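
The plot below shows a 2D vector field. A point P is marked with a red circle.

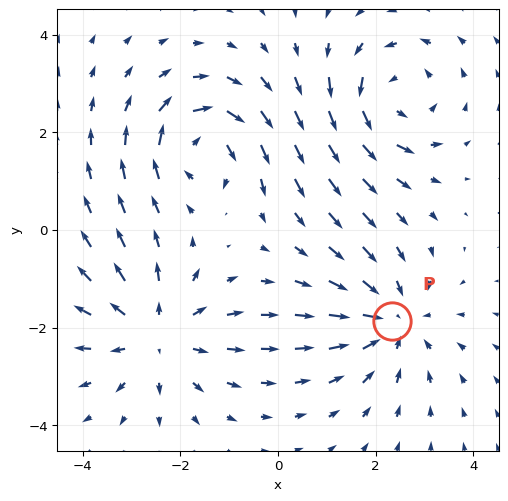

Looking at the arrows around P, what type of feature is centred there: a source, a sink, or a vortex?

sink

At P (2.3, -1.9) the arrows converge inward. Divergence about -3, curl ≈0 — negative divergence with near-zero curl is a sink.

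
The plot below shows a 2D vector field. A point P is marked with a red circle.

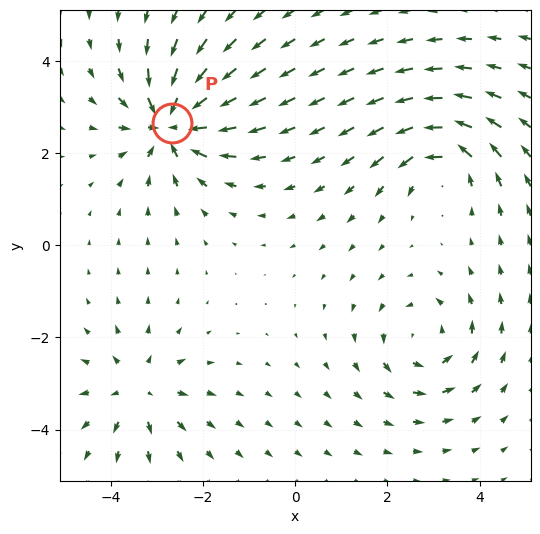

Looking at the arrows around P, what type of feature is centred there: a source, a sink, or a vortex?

sink

At P (-2.7, 2.6) the arrows converge inward. Divergence about -6, curl ≈0 — negative divergence with near-zero curl is a sink.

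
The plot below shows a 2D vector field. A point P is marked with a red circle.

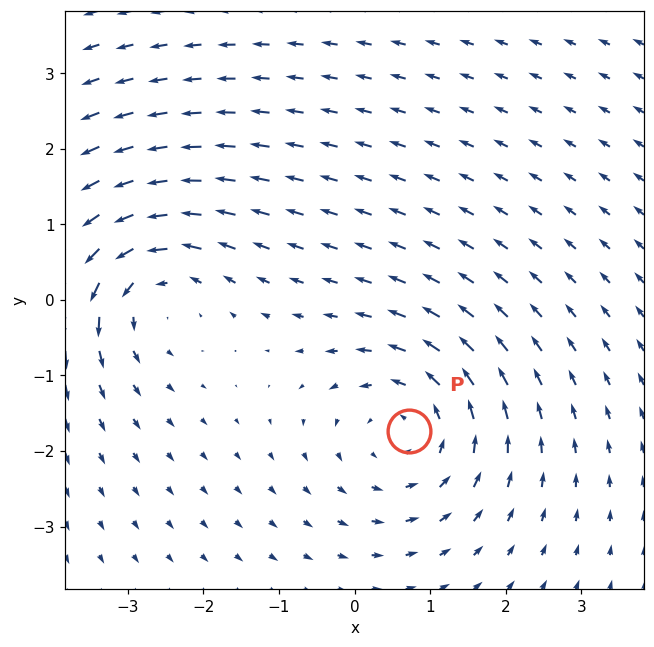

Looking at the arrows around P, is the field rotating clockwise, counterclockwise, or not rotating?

Near P at (0.7, -1.7) the arrows circulate counterclockwise. The curl (z-component) there is about +4; positive curl means counterclockwise rotation.

counterclockwise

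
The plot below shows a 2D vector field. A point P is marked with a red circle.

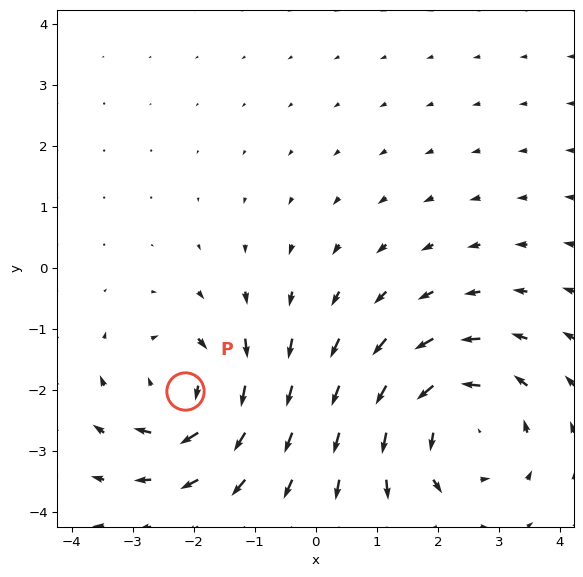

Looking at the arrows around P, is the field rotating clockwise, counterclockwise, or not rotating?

Near P at (-2.1, -2.0) the arrows circulate clockwise. The curl (z-component) there is about -3; negative curl means clockwise rotation.

clockwise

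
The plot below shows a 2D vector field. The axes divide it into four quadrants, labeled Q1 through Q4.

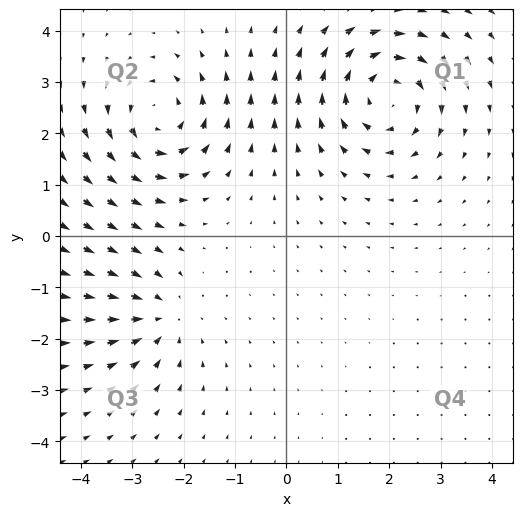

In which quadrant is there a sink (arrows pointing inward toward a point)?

Q3

The sink sits at approximately (-2.5, -1.6), which lies in quadrant Q3. The divergence there is about -4, negative as expected for a sink.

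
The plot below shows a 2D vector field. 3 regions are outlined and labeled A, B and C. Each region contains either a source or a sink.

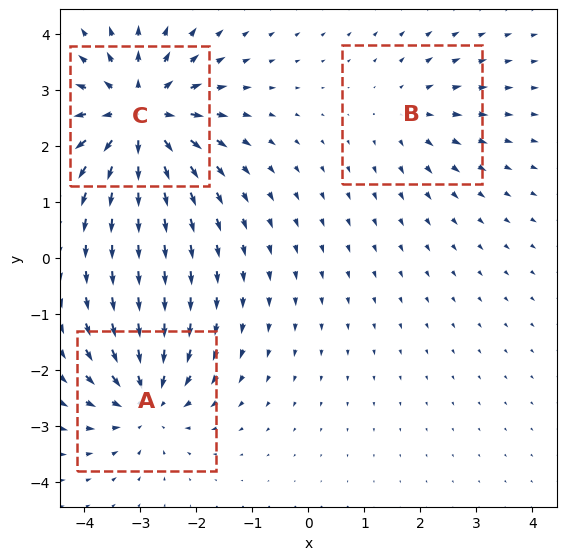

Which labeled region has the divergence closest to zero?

B

Divergence at each region's feature centre — A: about -4, B: about +2, C: about +5. Region B is closest to zero.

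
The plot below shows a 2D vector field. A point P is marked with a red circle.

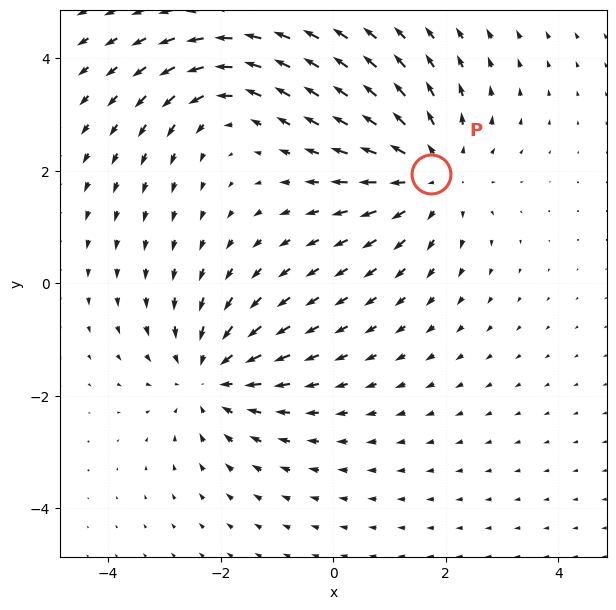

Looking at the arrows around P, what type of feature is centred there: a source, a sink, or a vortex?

At P (1.7, 1.9) the arrows spread outward. Divergence about +3, curl ≈0 — positive divergence with near-zero curl is a source.

source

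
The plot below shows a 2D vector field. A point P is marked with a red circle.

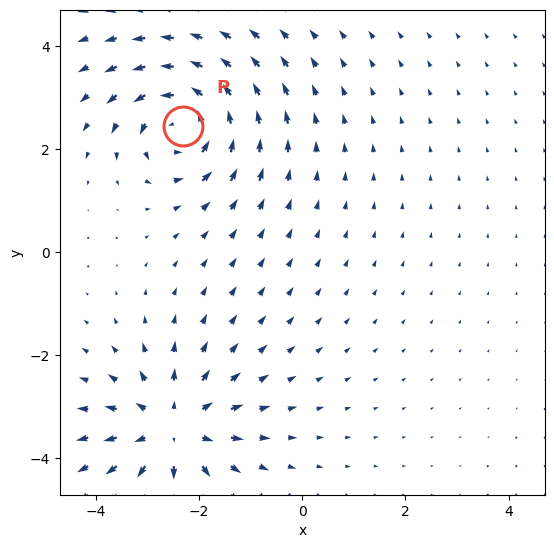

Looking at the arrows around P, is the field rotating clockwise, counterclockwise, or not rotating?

counterclockwise

Near P at (-2.3, 2.4) the arrows circulate counterclockwise. The curl (z-component) there is about +4; positive curl means counterclockwise rotation.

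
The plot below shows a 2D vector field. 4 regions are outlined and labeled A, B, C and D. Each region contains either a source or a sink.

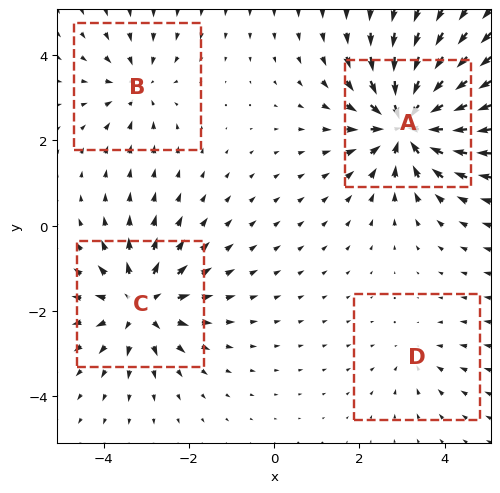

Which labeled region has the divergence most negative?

Divergence at each region's feature centre — A: about -7, B: about -3, C: about +5, D: about -2. Region A is most negative.

A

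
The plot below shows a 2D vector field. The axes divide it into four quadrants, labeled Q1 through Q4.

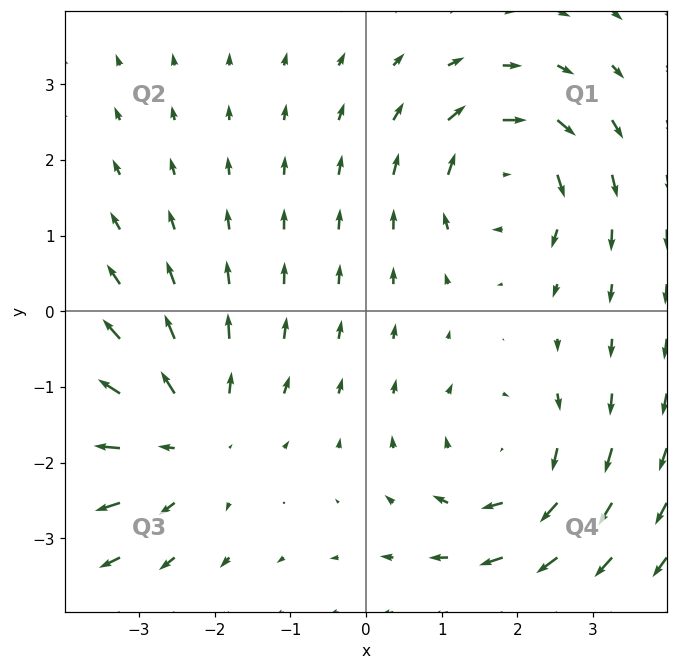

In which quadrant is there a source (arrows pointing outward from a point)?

Q3

The source sits at approximately (-2.4, -1.7), which lies in quadrant Q3. The divergence there is about +4, positive as expected for a source.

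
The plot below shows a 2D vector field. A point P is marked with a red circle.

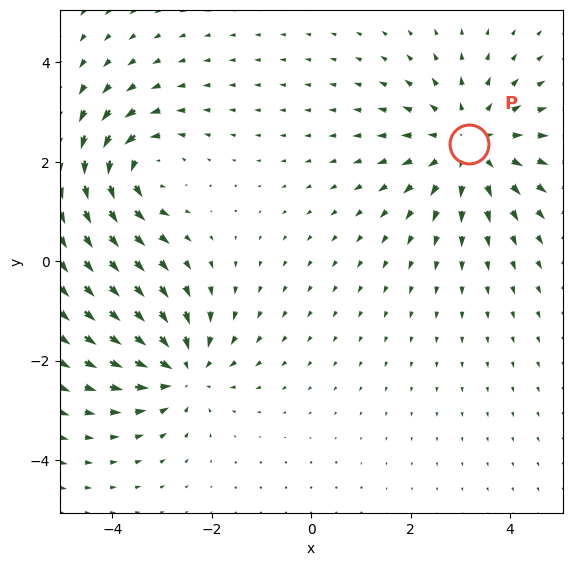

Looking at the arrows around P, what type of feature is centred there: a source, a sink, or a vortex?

At P (3.2, 2.4) the arrows spread outward. Divergence about +3, curl ≈0 — positive divergence with near-zero curl is a source.

source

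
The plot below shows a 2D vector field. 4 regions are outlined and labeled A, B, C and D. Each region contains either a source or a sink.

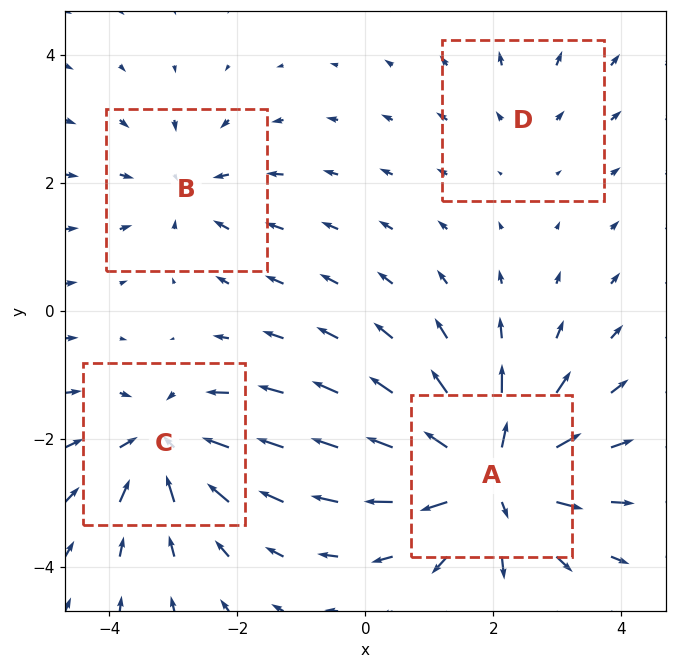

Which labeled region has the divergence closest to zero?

D

Divergence at each region's feature centre — A: about +7, B: about -3, C: about -5, D: about +2. Region D is closest to zero.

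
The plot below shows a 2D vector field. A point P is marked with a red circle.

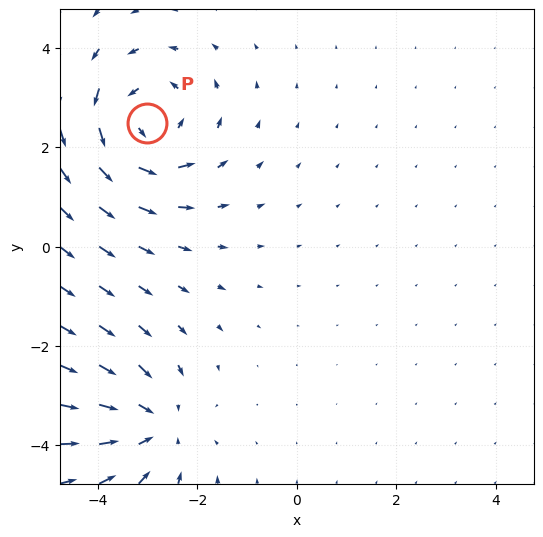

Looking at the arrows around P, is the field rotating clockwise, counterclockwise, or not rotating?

counterclockwise

Near P at (-3.0, 2.5) the arrows circulate counterclockwise. The curl (z-component) there is about +4; positive curl means counterclockwise rotation.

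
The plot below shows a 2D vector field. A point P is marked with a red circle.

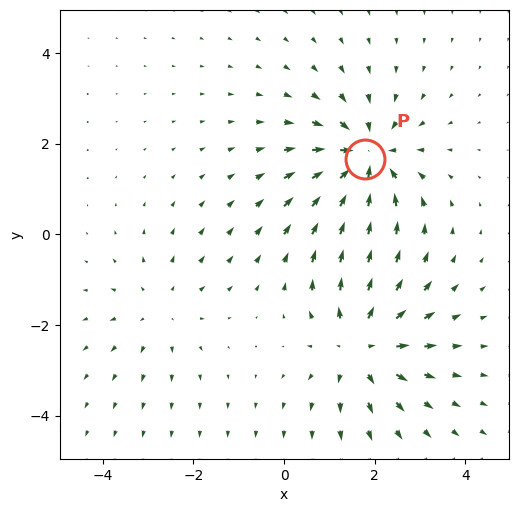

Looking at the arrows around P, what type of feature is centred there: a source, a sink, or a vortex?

sink

At P (1.8, 1.7) the arrows converge inward. Divergence about -5, curl ≈0 — negative divergence with near-zero curl is a sink.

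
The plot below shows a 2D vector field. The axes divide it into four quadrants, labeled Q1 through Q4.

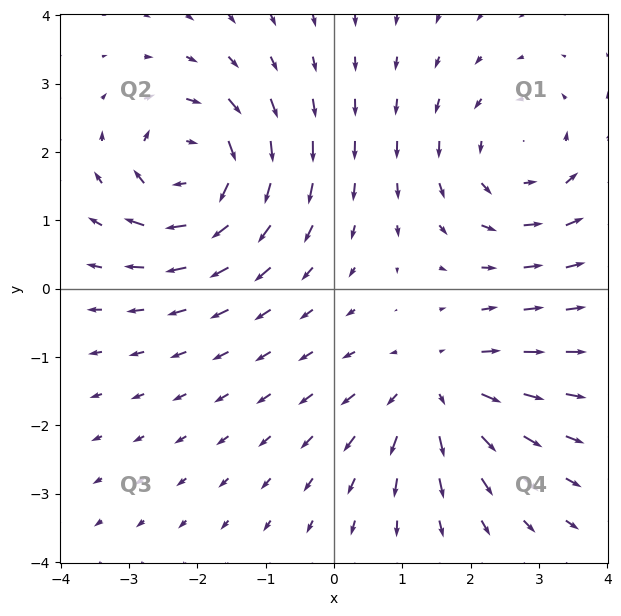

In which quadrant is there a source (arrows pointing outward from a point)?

The source sits at approximately (1.5, -1.5), which lies in quadrant Q4. The divergence there is about +4, positive as expected for a source.

Q4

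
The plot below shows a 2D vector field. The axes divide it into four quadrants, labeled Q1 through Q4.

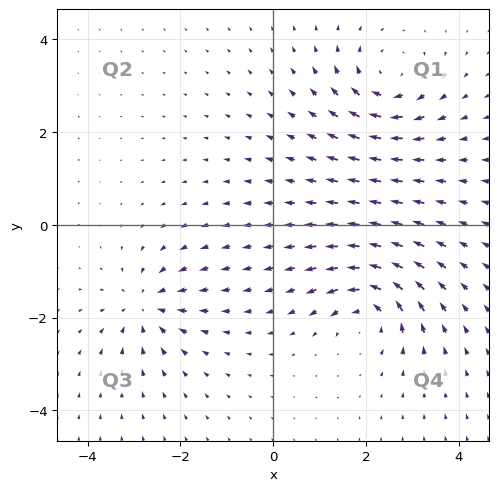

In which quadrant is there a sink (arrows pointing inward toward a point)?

The sink sits at approximately (-2.7, -1.7), which lies in quadrant Q3. The divergence there is about -5, negative as expected for a sink.

Q3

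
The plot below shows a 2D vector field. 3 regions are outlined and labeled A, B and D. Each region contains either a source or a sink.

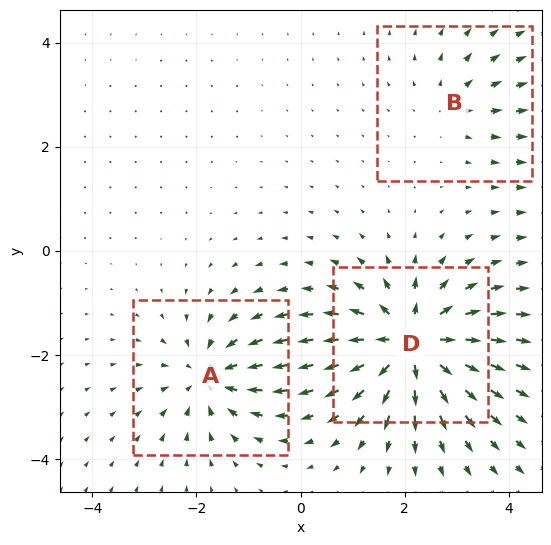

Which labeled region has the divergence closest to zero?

B

Divergence at each region's feature centre — A: about -4, B: about +2, D: about +6. Region B is closest to zero.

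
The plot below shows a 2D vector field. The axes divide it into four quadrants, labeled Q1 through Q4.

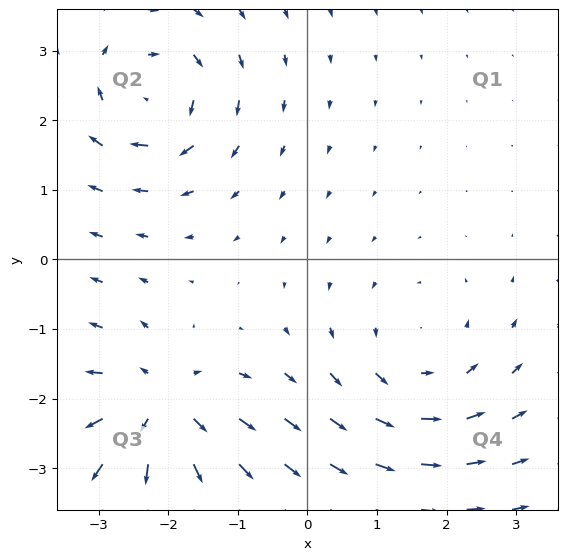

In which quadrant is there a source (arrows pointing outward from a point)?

The source sits at approximately (-2.1, -2.1), which lies in quadrant Q3. The divergence there is about +4, positive as expected for a source.

Q3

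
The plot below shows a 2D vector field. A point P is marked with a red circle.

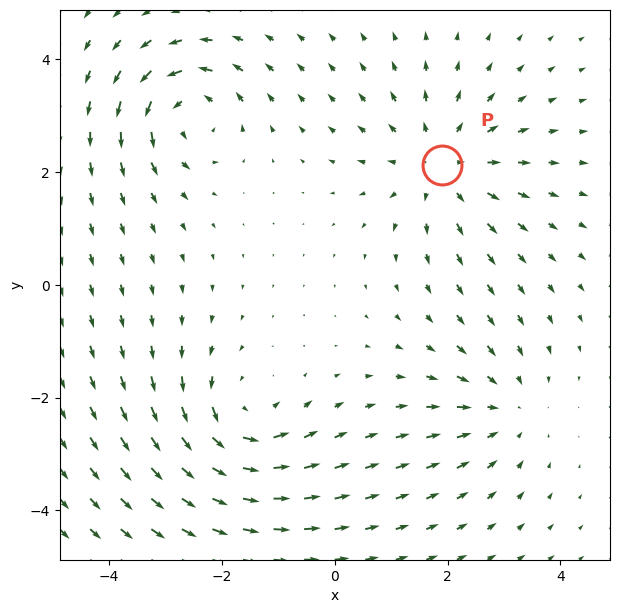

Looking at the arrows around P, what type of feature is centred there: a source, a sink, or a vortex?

At P (1.9, 2.1) the arrows spread outward. Divergence about +4, curl ≈0 — positive divergence with near-zero curl is a source.

source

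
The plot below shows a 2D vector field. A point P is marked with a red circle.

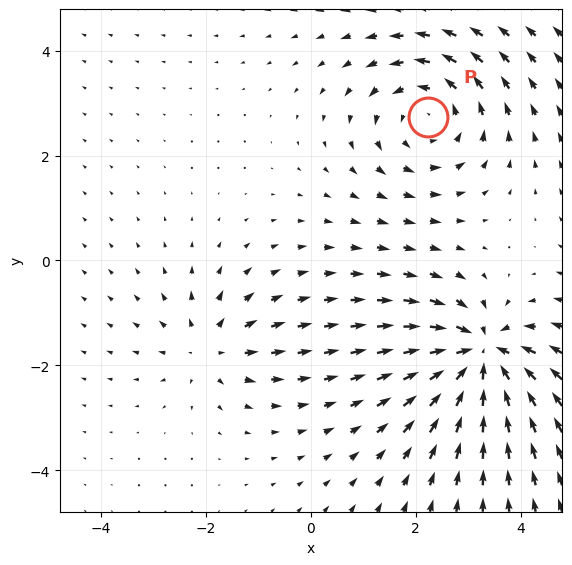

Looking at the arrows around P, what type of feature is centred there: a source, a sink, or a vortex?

vortex

At P (2.2, 2.7) the arrows circulate counterclockwise. Divergence ≈0, curl about +4 — near-zero divergence with nonzero curl is a vortex.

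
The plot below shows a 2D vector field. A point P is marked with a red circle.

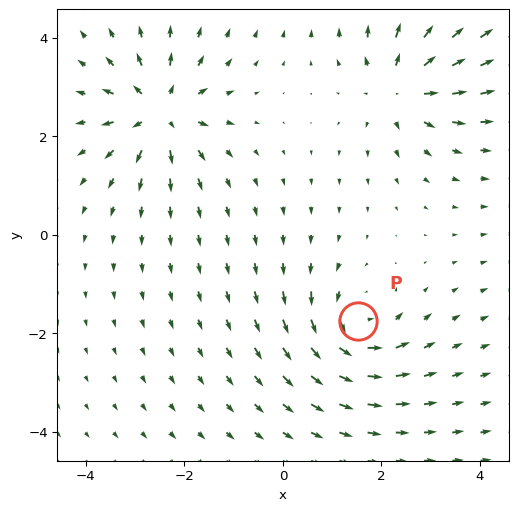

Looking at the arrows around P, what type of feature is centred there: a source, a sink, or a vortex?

At P (1.5, -1.7) the arrows circulate counterclockwise. Divergence ≈0, curl about +4 — near-zero divergence with nonzero curl is a vortex.

vortex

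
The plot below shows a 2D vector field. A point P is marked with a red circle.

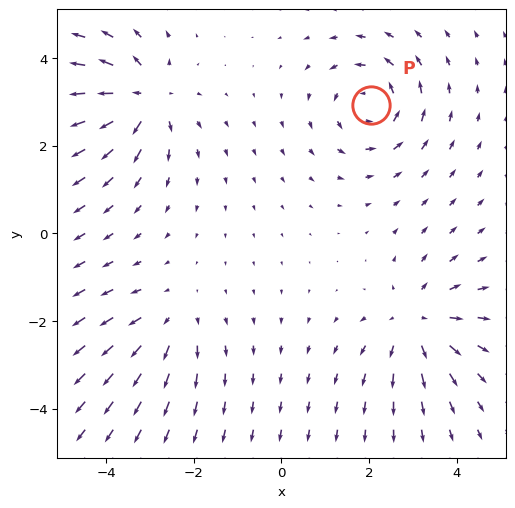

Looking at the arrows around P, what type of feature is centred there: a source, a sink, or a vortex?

At P (2.0, 2.9) the arrows circulate counterclockwise. Divergence ≈0, curl about +5 — near-zero divergence with nonzero curl is a vortex.

vortex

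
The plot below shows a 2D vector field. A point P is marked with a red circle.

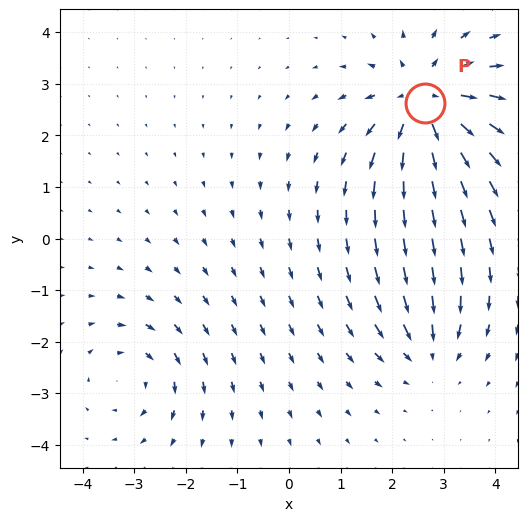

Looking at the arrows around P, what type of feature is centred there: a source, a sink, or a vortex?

source

At P (2.6, 2.6) the arrows spread outward. Divergence about +5, curl ≈0 — positive divergence with near-zero curl is a source.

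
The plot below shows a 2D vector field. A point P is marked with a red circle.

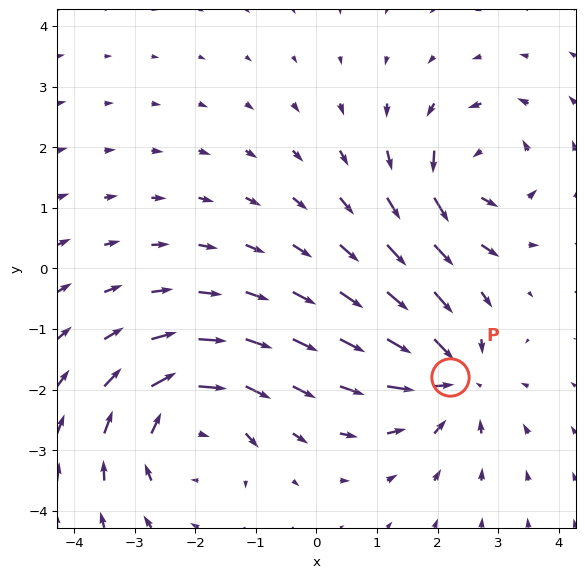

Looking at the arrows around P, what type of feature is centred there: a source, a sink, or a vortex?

sink

At P (2.2, -1.8) the arrows converge inward. Divergence about -5, curl ≈0 — negative divergence with near-zero curl is a sink.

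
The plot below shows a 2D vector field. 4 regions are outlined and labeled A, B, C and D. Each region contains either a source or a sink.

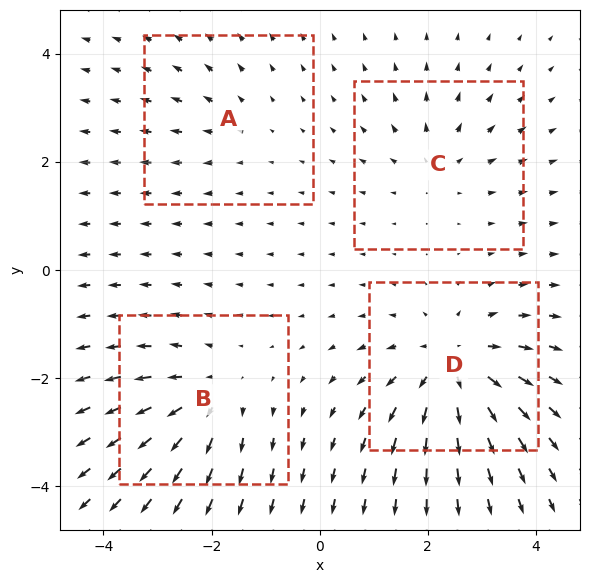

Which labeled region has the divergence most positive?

D

Divergence at each region's feature centre — A: about +2, B: about +4, C: about +3, D: about +6. Region D is most positive.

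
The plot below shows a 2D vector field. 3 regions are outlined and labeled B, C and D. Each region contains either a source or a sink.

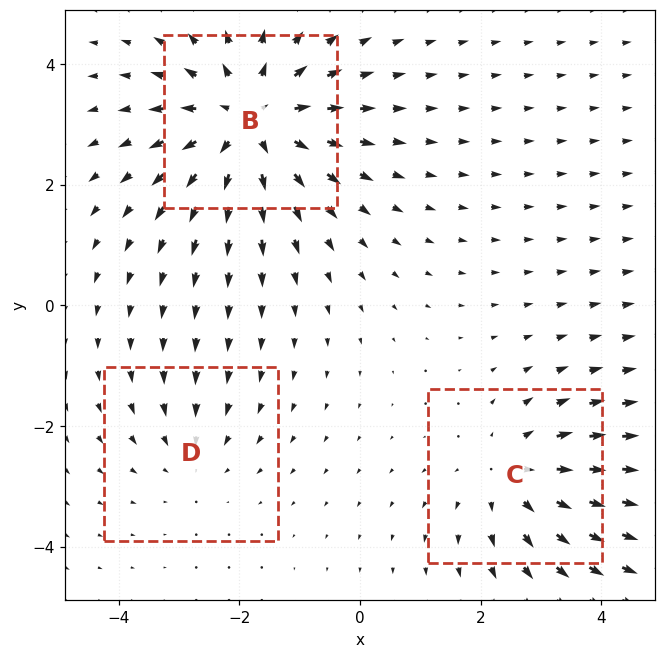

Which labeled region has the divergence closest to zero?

D

Divergence at each region's feature centre — B: about +5, C: about +3, D: about -2. Region D is closest to zero.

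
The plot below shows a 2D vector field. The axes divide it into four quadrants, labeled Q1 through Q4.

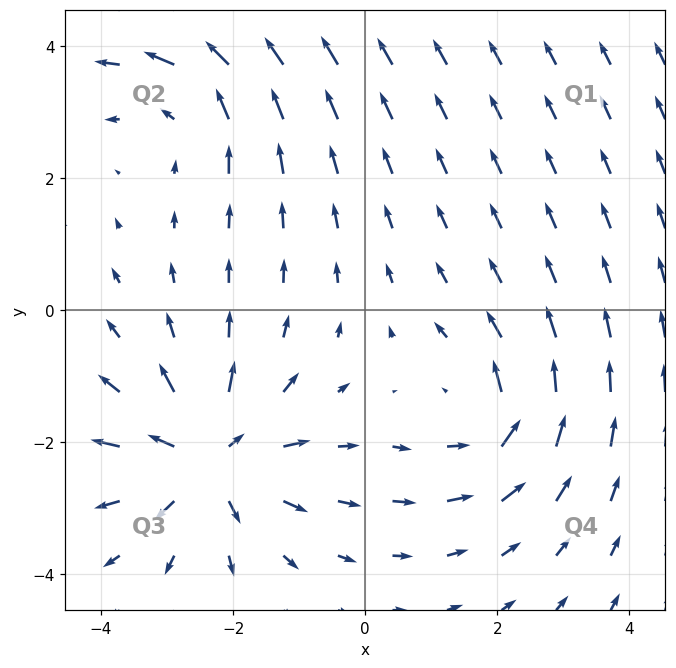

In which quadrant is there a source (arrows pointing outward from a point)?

The source sits at approximately (-2.4, -2.2), which lies in quadrant Q3. The divergence there is about +6, positive as expected for a source.

Q3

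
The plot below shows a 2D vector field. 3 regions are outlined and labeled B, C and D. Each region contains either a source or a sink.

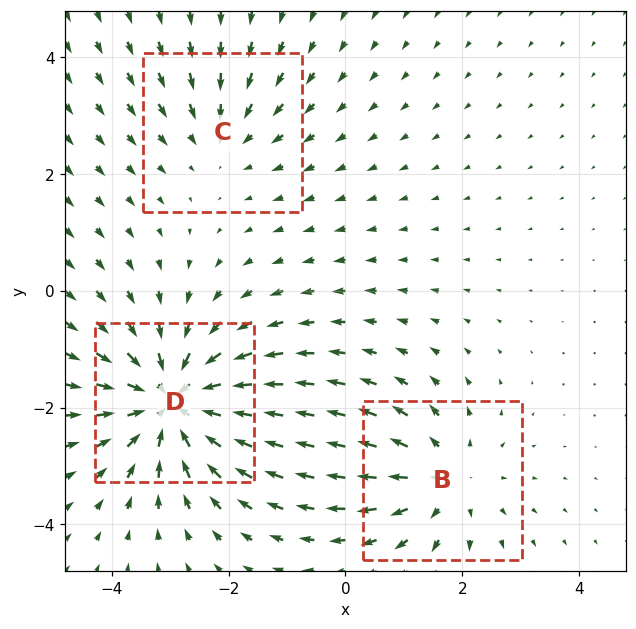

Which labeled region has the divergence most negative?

D

Divergence at each region's feature centre — B: about +3, C: about -2, D: about -4. Region D is most negative.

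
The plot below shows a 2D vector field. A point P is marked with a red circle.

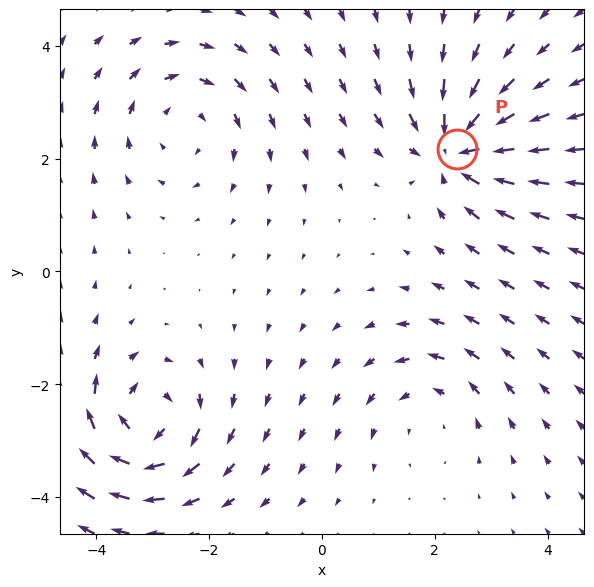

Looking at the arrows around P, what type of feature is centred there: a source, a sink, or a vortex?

At P (2.4, 2.2) the arrows converge inward. Divergence about -6, curl ≈0 — negative divergence with near-zero curl is a sink.

sink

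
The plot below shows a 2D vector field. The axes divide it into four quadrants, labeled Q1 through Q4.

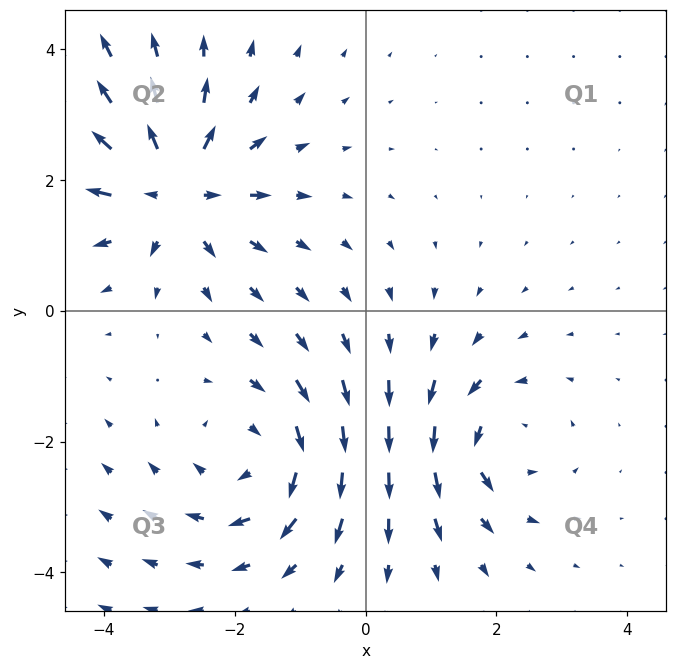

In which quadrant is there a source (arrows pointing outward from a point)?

The source sits at approximately (-2.9, 1.9), which lies in quadrant Q2. The divergence there is about +6, positive as expected for a source.

Q2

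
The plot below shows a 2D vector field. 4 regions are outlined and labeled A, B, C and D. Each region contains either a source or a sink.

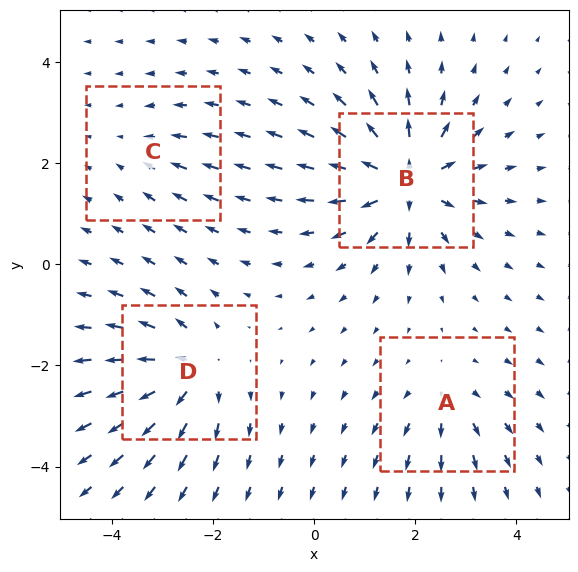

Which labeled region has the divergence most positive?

B

Divergence at each region's feature centre — A: about +4, B: about +9, C: about -2, D: about +6. Region B is most positive.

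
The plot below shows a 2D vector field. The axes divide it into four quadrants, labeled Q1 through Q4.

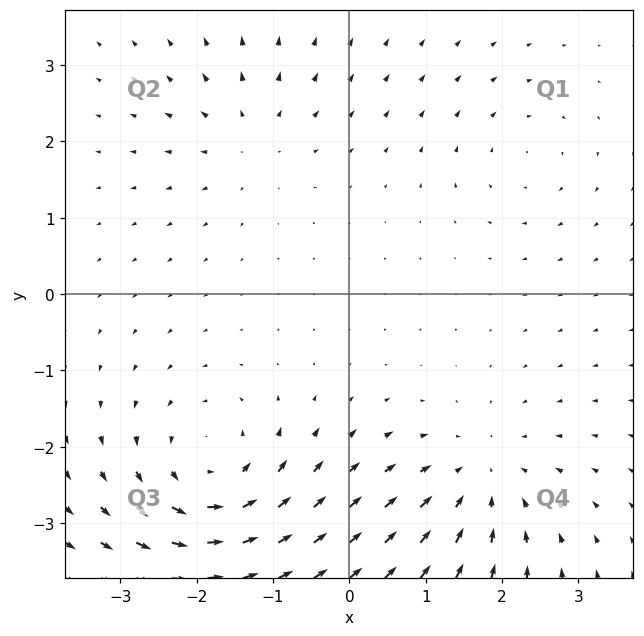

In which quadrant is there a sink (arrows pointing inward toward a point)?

Q4

The sink sits at approximately (1.7, -2.4), which lies in quadrant Q4. The divergence there is about -4, negative as expected for a sink.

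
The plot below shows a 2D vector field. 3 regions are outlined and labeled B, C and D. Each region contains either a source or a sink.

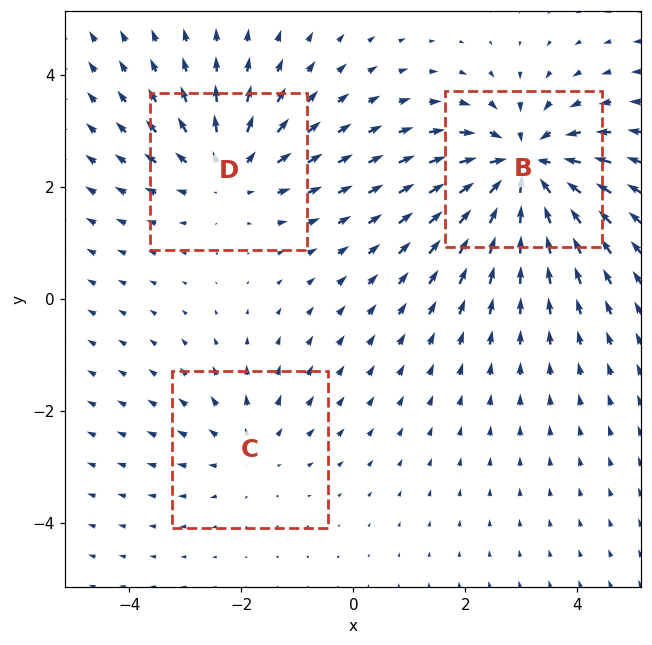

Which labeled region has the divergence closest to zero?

Divergence at each region's feature centre — B: about -5, C: about +2, D: about +3. Region C is closest to zero.

C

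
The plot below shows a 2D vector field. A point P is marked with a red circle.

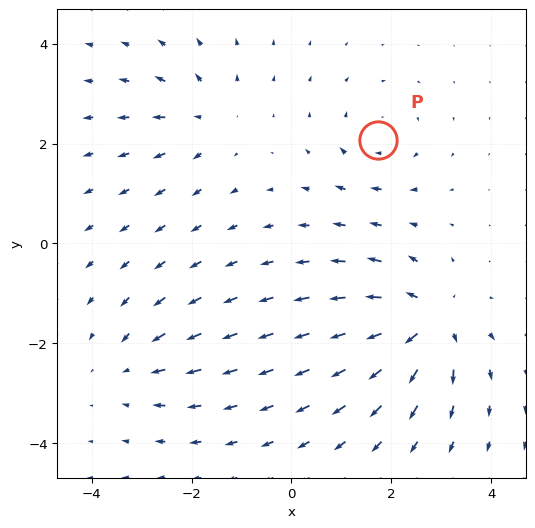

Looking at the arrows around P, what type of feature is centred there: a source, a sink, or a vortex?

At P (1.7, 2.1) the arrows circulate clockwise. Divergence ≈0, curl about -3 — near-zero divergence with nonzero curl is a vortex.

vortex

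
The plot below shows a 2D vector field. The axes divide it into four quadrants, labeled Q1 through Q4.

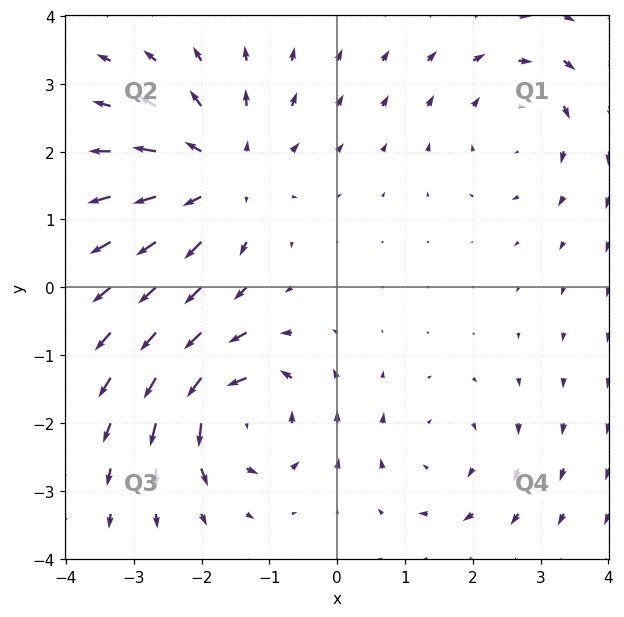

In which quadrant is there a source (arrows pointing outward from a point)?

Q2

The source sits at approximately (-1.7, 1.6), which lies in quadrant Q2. The divergence there is about +4, positive as expected for a source.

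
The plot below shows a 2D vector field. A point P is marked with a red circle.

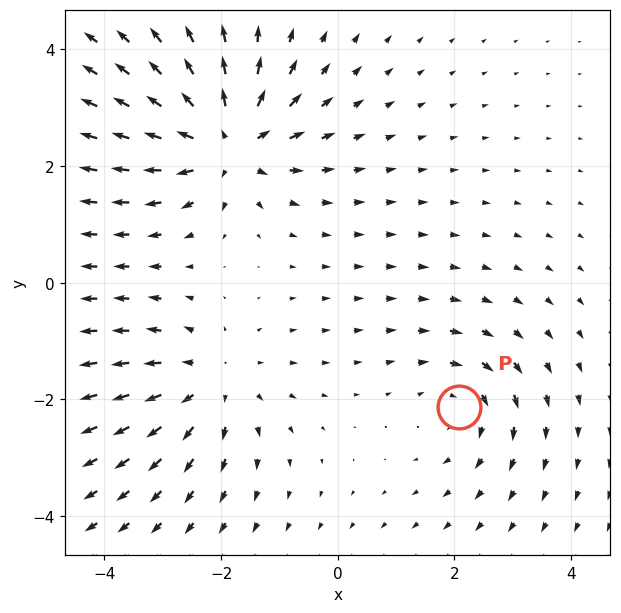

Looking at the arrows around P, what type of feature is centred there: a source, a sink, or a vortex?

vortex

At P (2.1, -2.1) the arrows circulate clockwise. Divergence ≈0, curl about -3 — near-zero divergence with nonzero curl is a vortex.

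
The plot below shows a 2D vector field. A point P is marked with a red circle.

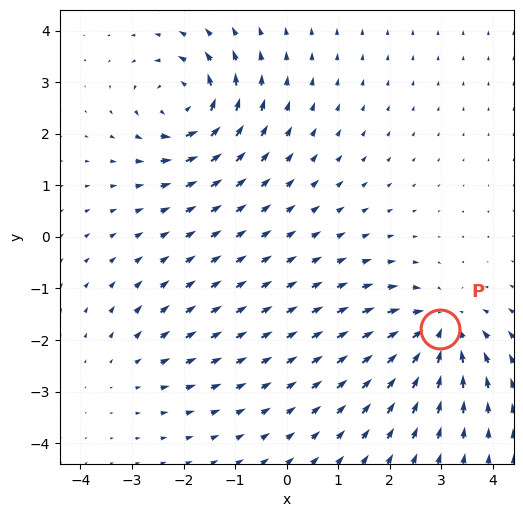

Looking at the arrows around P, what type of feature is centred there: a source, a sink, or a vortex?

At P (3.0, -1.8) the arrows converge inward. Divergence about -6, curl ≈0 — negative divergence with near-zero curl is a sink.

sink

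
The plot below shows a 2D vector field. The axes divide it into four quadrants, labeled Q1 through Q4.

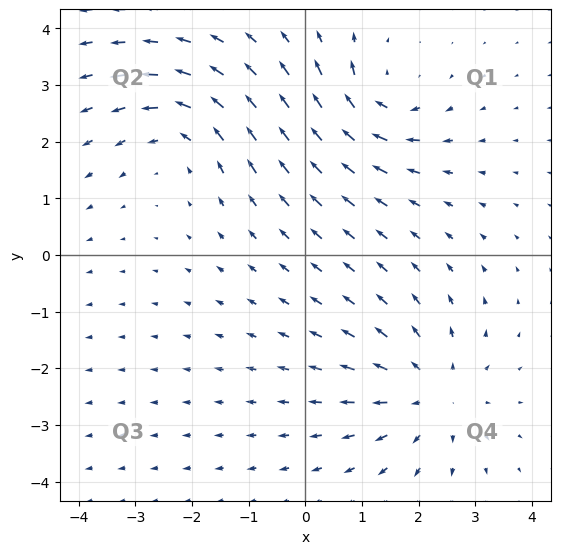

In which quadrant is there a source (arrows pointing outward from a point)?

Q4

The source sits at approximately (2.2, -2.4), which lies in quadrant Q4. The divergence there is about +4, positive as expected for a source.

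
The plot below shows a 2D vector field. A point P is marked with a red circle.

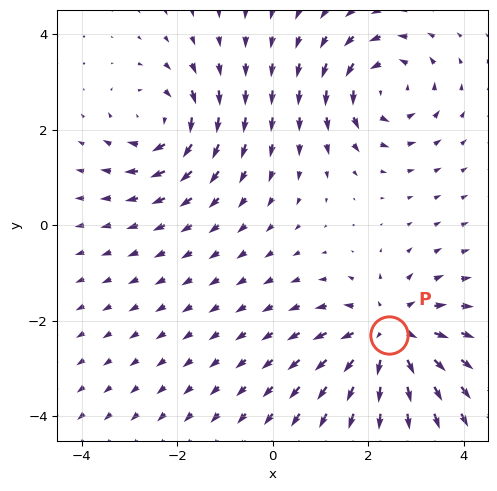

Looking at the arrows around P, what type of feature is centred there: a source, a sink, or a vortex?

At P (2.4, -2.3) the arrows spread outward. Divergence about +5, curl ≈0 — positive divergence with near-zero curl is a source.

source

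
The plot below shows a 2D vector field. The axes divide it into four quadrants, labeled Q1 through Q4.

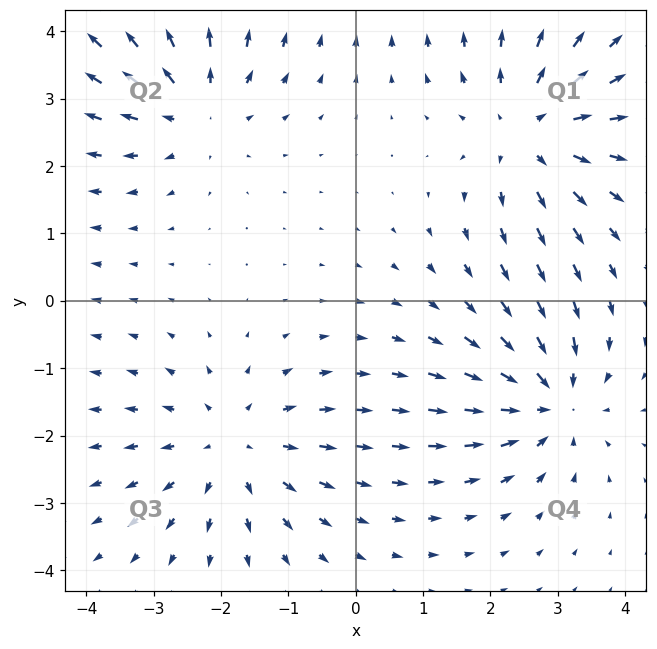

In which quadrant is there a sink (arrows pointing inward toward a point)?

The sink sits at approximately (2.9, -1.5), which lies in quadrant Q4. The divergence there is about -4, negative as expected for a sink.

Q4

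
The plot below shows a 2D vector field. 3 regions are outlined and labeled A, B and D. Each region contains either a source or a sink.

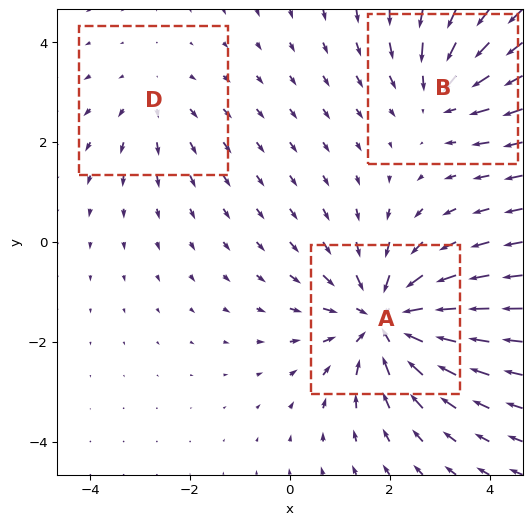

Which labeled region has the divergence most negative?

A

Divergence at each region's feature centre — A: about -5, B: about -3, D: about +2. Region A is most negative.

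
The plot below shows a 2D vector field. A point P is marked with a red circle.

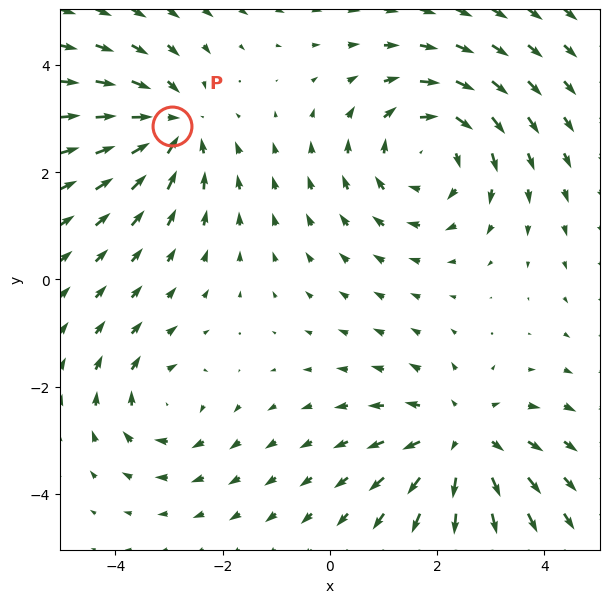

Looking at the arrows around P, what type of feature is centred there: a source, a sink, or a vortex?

sink

At P (-2.9, 2.9) the arrows converge inward. Divergence about -4, curl ≈0 — negative divergence with near-zero curl is a sink.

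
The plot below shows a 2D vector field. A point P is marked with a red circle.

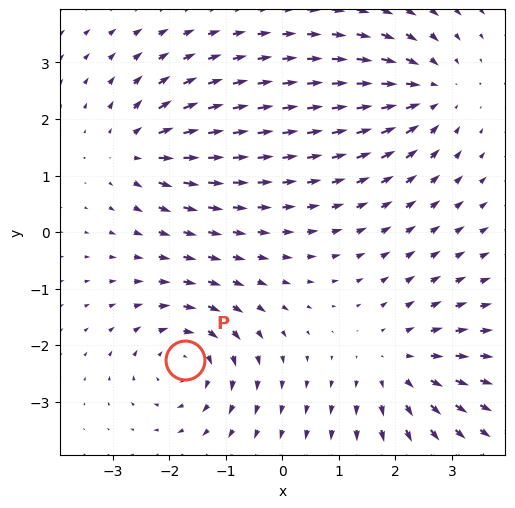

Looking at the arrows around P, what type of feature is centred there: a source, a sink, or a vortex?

At P (-1.7, -2.3) the arrows circulate clockwise. Divergence ≈0, curl about -5 — near-zero divergence with nonzero curl is a vortex.

vortex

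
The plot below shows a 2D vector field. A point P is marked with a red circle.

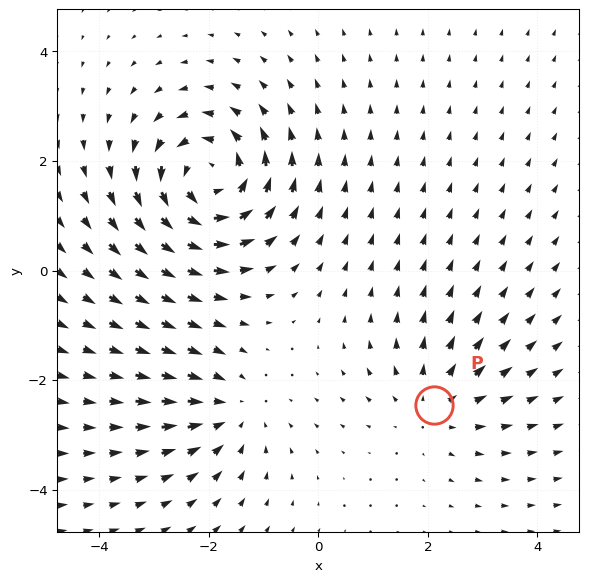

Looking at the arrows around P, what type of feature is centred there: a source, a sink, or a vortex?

source

At P (2.1, -2.5) the arrows spread outward. Divergence about +3, curl ≈0 — positive divergence with near-zero curl is a source.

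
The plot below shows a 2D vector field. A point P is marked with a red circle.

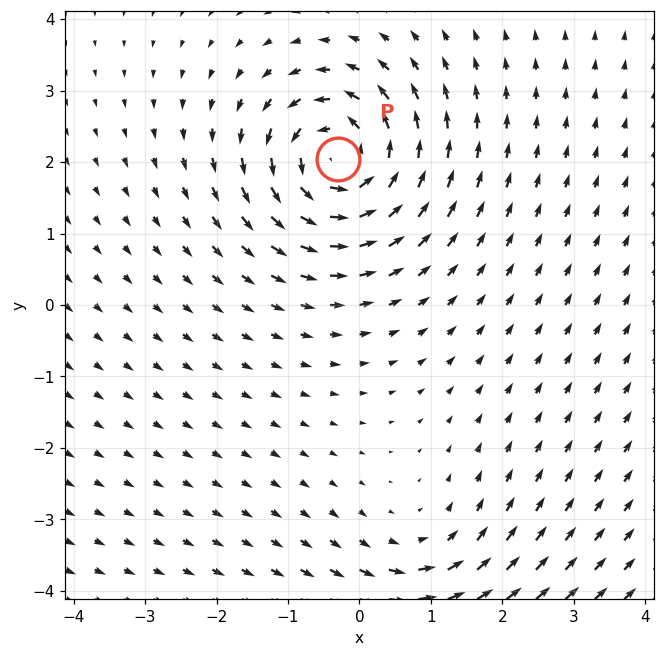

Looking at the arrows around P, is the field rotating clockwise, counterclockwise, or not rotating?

counterclockwise

Near P at (-0.3, 2.0) the arrows circulate counterclockwise. The curl (z-component) there is about +7; positive curl means counterclockwise rotation.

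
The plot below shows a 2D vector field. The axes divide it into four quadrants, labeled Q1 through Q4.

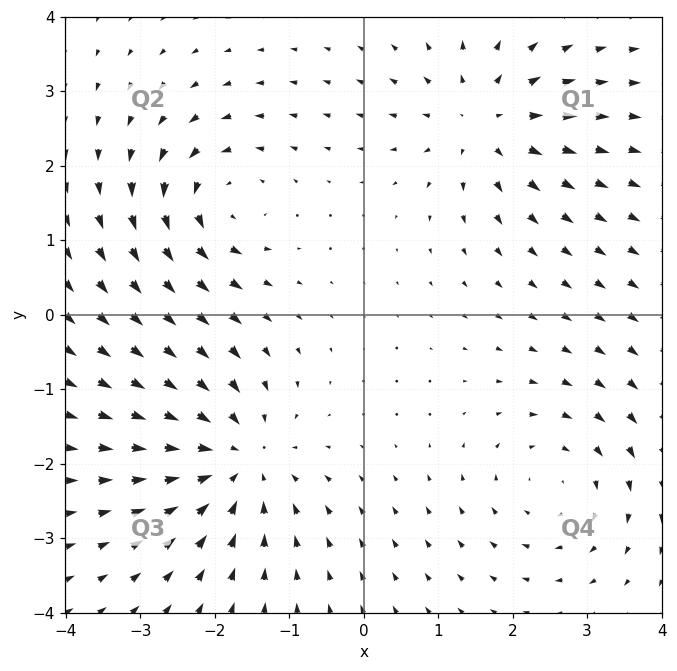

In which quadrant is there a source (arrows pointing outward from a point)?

Q1

The source sits at approximately (1.6, 2.6), which lies in quadrant Q1. The divergence there is about +5, positive as expected for a source.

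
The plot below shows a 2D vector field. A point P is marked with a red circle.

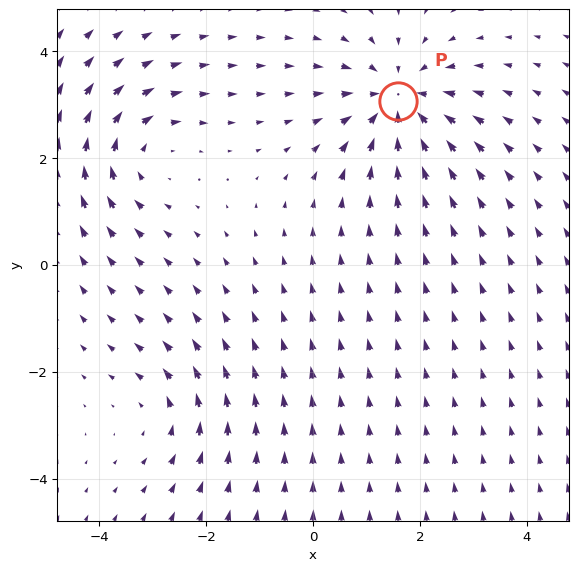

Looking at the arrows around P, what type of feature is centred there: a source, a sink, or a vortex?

At P (1.6, 3.1) the arrows converge inward. Divergence about -5, curl ≈0 — negative divergence with near-zero curl is a sink.

sink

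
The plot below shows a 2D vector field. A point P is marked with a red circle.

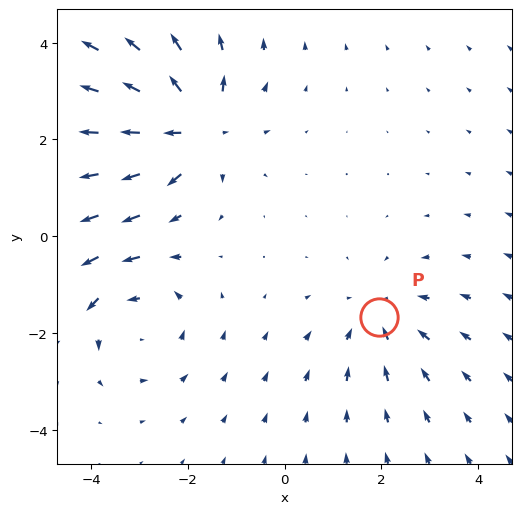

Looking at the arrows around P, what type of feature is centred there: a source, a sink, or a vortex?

At P (2.0, -1.7) the arrows converge inward. Divergence about -3, curl ≈0 — negative divergence with near-zero curl is a sink.

sink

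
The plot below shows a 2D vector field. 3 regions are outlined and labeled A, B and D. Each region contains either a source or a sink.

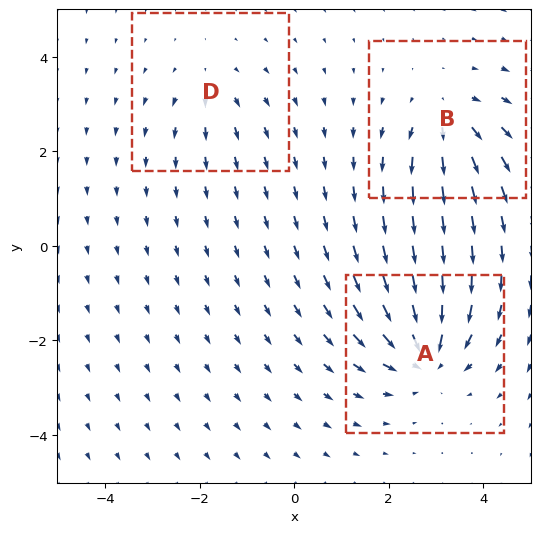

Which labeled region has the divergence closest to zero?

D

Divergence at each region's feature centre — A: about -5, B: about +4, D: about +2. Region D is closest to zero.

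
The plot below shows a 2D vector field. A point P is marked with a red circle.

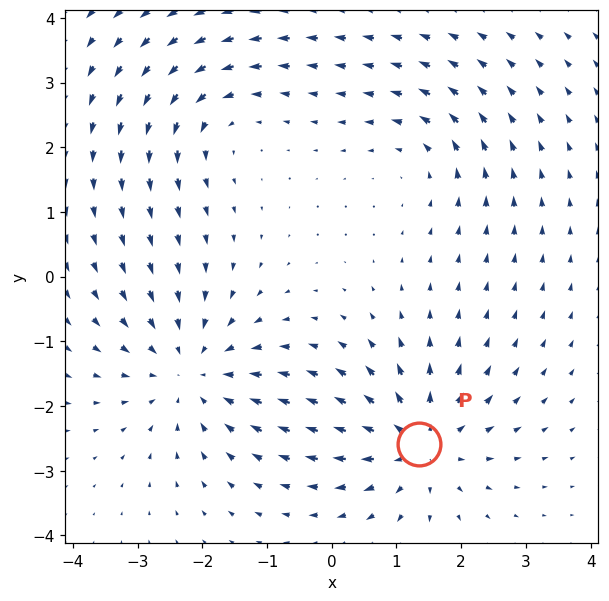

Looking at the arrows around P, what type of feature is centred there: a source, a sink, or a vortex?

source

At P (1.4, -2.6) the arrows spread outward. Divergence about +5, curl ≈0 — positive divergence with near-zero curl is a source.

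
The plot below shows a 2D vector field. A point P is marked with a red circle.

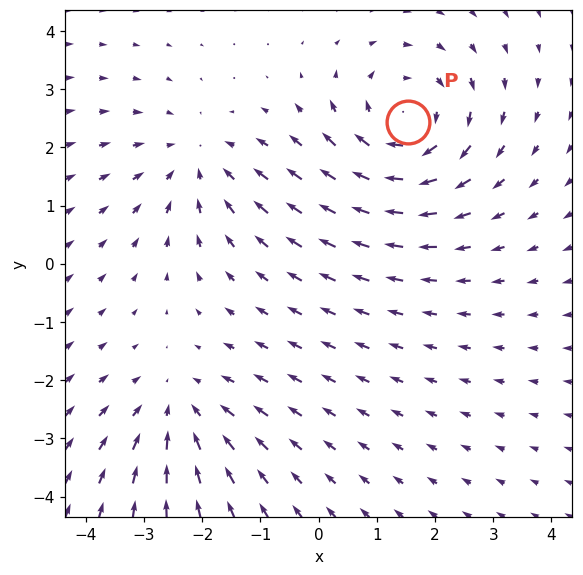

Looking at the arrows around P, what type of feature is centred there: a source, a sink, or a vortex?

At P (1.5, 2.4) the arrows circulate clockwise. Divergence ≈0, curl about -4 — near-zero divergence with nonzero curl is a vortex.

vortex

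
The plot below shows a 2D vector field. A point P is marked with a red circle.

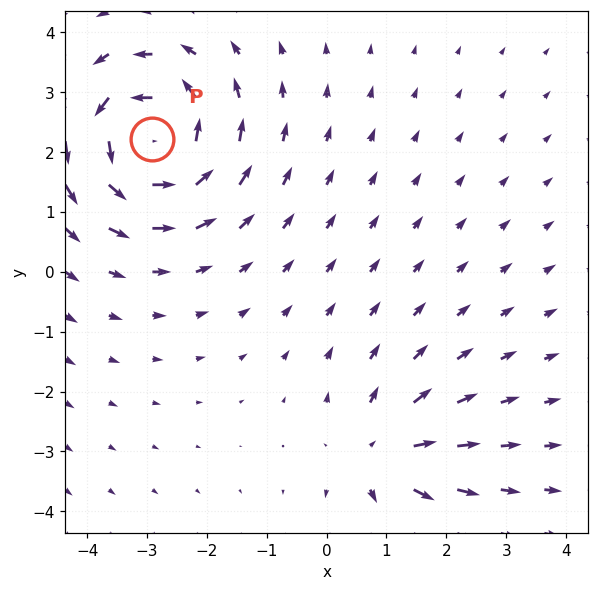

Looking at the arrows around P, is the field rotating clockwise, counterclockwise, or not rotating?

Near P at (-2.9, 2.2) the arrows circulate counterclockwise. The curl (z-component) there is about +6; positive curl means counterclockwise rotation.

counterclockwise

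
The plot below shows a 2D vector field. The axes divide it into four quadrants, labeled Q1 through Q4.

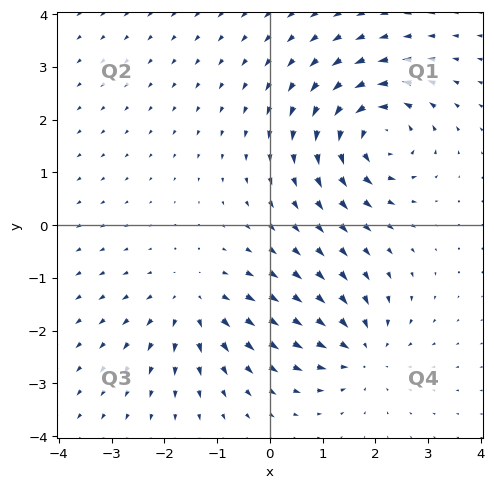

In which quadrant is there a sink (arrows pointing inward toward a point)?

Q4

The sink sits at approximately (1.7, -2.4), which lies in quadrant Q4. The divergence there is about -4, negative as expected for a sink.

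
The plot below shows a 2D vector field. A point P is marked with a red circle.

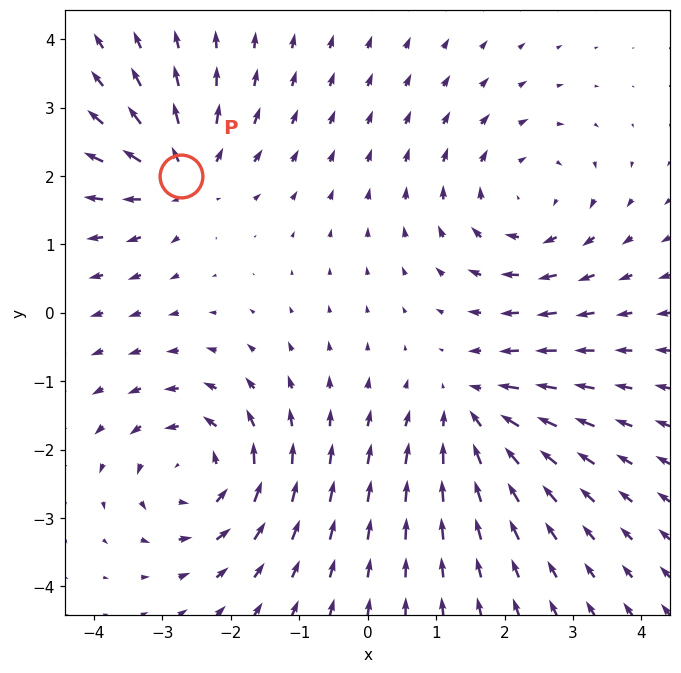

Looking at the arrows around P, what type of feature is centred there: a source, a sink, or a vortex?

At P (-2.7, 2.0) the arrows spread outward. Divergence about +6, curl ≈0 — positive divergence with near-zero curl is a source.

source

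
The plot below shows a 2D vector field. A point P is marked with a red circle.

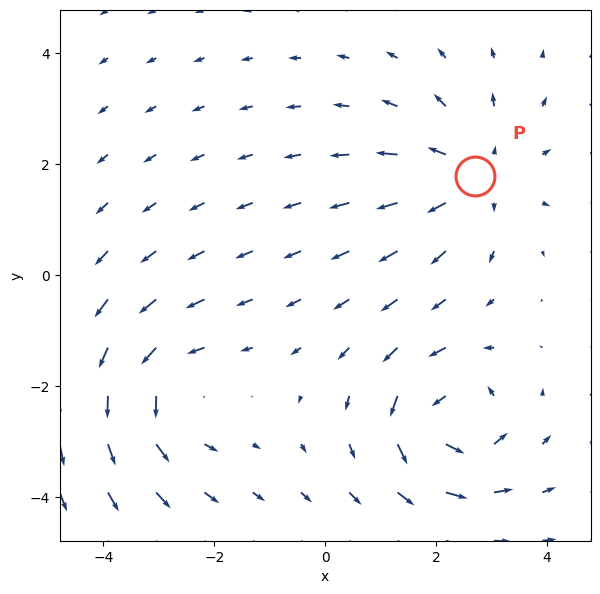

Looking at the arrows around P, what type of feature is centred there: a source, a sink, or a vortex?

source

At P (2.7, 1.8) the arrows spread outward. Divergence about +3, curl ≈0 — positive divergence with near-zero curl is a source.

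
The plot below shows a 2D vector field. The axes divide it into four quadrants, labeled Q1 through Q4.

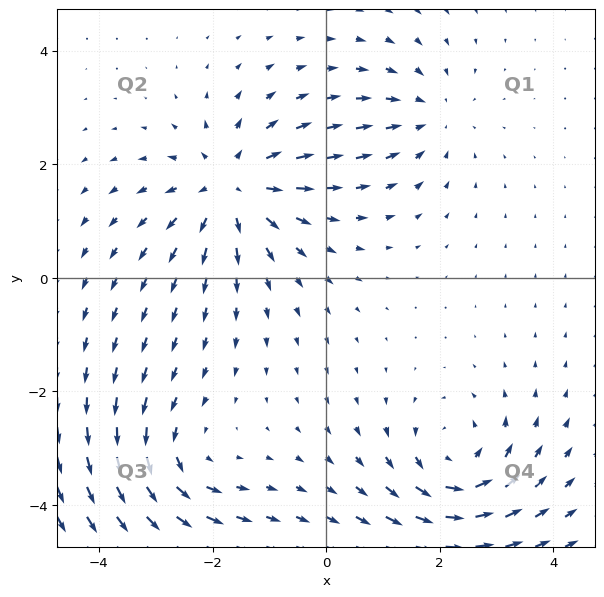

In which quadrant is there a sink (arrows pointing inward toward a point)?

Q1

The sink sits at approximately (1.8, 2.8), which lies in quadrant Q1. The divergence there is about -3, negative as expected for a sink.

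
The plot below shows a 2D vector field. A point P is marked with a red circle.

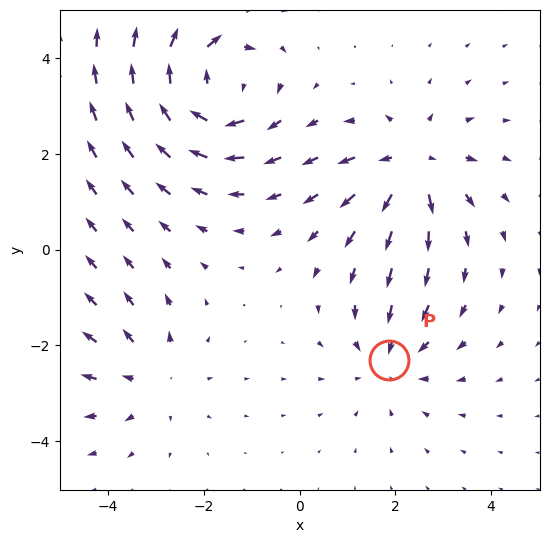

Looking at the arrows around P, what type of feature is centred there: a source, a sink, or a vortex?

sink

At P (1.9, -2.3) the arrows converge inward. Divergence about -2, curl ≈0 — negative divergence with near-zero curl is a sink.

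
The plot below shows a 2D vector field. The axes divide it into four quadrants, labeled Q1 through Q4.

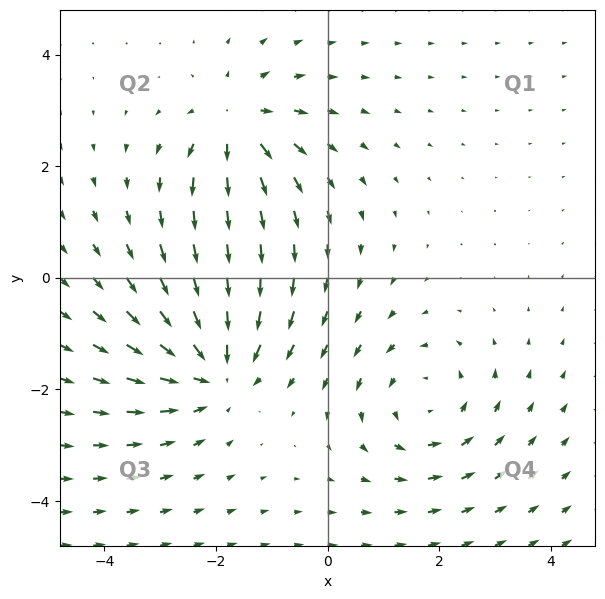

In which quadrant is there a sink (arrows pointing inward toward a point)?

The sink sits at approximately (-2.0, -1.6), which lies in quadrant Q3. The divergence there is about -5, negative as expected for a sink.

Q3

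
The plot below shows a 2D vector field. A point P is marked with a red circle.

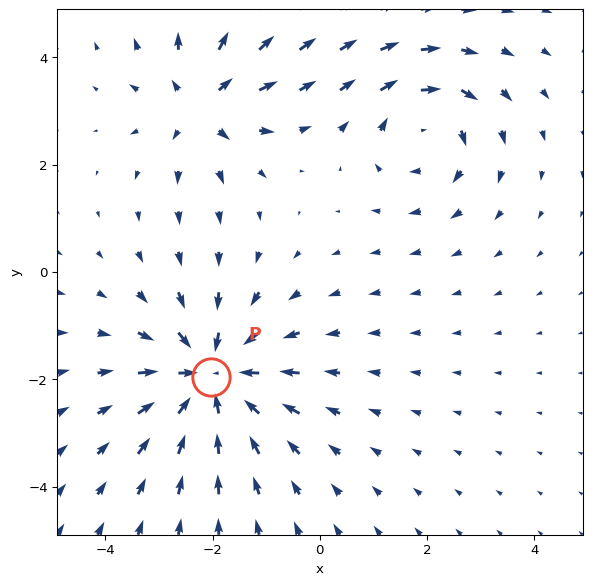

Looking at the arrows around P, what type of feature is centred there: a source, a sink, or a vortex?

At P (-2.0, -2.0) the arrows converge inward. Divergence about -4, curl ≈0 — negative divergence with near-zero curl is a sink.

sink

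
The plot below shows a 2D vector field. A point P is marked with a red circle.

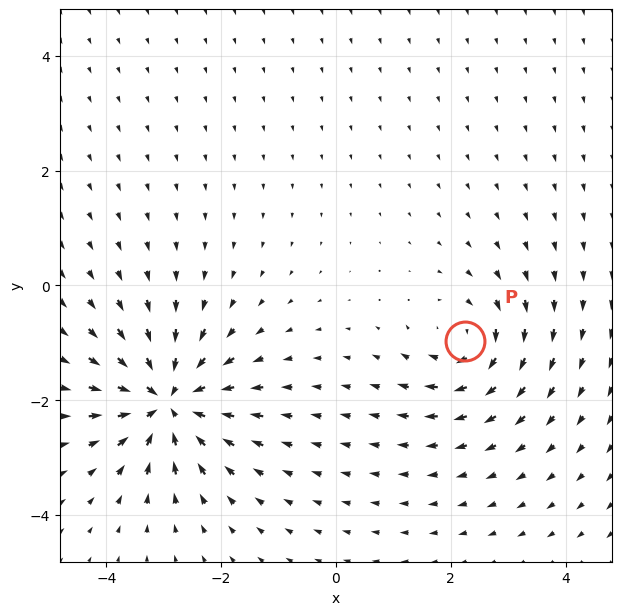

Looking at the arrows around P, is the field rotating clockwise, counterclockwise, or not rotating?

Near P at (2.3, -1.0) the arrows circulate clockwise. The curl (z-component) there is about -4; negative curl means clockwise rotation.

clockwise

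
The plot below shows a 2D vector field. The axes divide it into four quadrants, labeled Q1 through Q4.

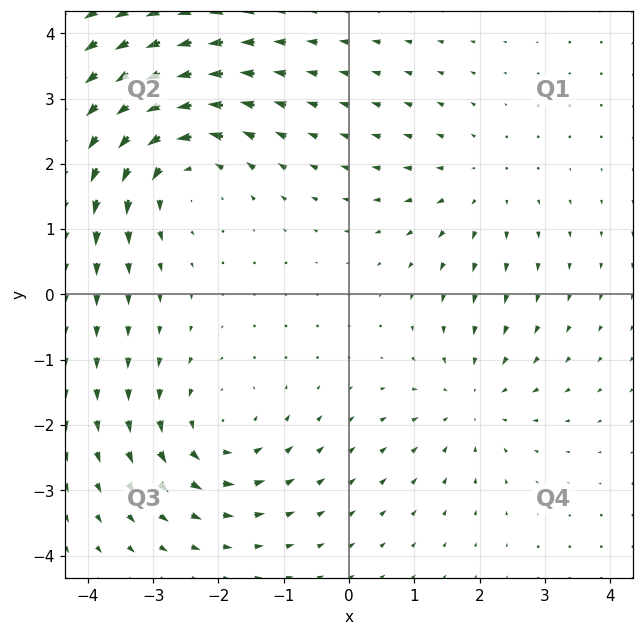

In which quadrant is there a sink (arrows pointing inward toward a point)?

The sink sits at approximately (1.9, -1.6), which lies in quadrant Q4. The divergence there is about -3, negative as expected for a sink.

Q4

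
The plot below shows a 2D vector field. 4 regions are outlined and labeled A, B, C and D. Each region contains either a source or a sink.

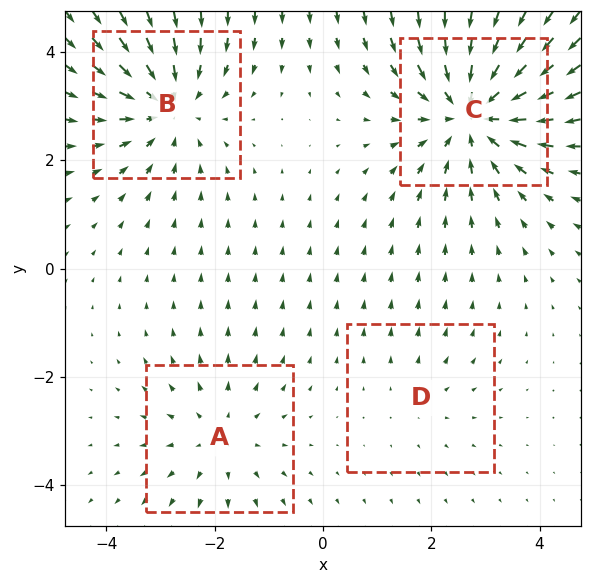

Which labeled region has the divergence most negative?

C

Divergence at each region's feature centre — A: about +3, B: about -4, C: about -6, D: about +2. Region C is most negative.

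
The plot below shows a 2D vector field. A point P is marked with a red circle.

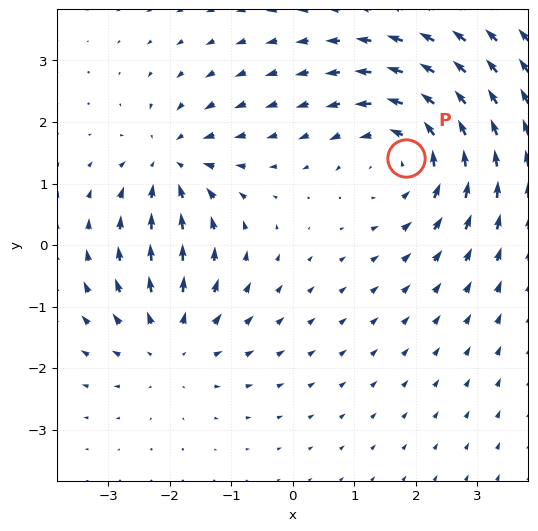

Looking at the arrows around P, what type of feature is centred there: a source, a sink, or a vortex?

vortex

At P (1.8, 1.4) the arrows circulate counterclockwise. Divergence ≈0, curl about +3 — near-zero divergence with nonzero curl is a vortex.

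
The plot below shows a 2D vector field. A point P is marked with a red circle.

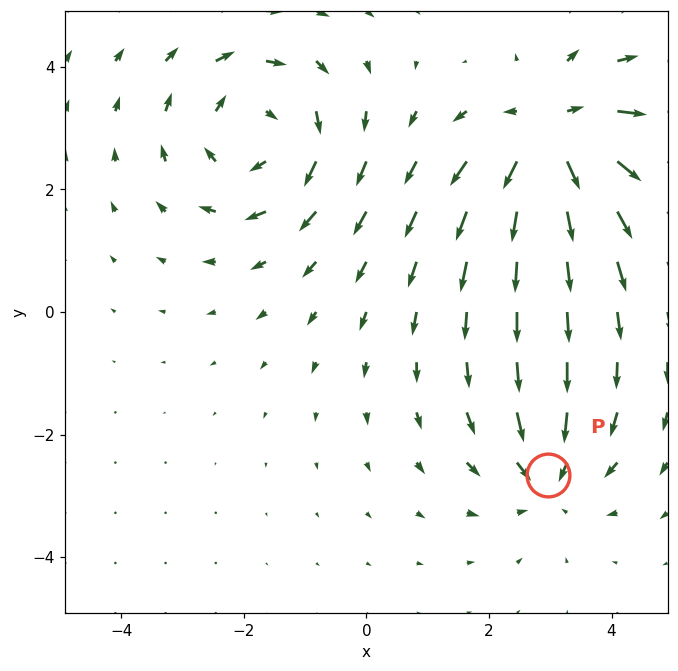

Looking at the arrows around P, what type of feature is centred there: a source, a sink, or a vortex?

At P (3.0, -2.7) the arrows converge inward. Divergence about -4, curl ≈0 — negative divergence with near-zero curl is a sink.

sink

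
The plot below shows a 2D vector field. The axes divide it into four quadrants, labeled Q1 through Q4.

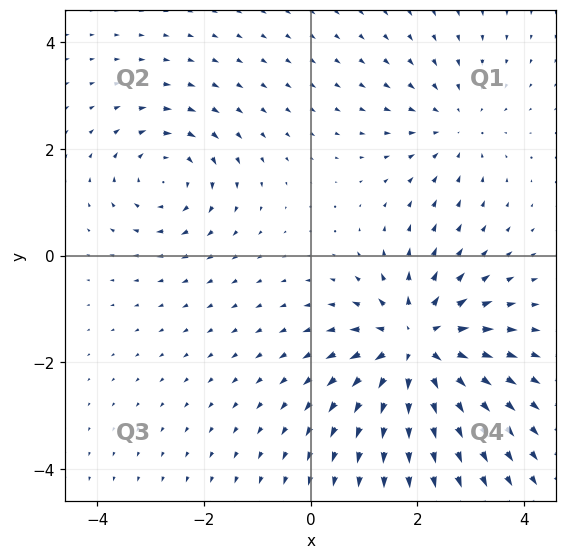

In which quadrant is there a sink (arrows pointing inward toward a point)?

Q1

The sink sits at approximately (2.7, 2.5), which lies in quadrant Q1. The divergence there is about -2, negative as expected for a sink.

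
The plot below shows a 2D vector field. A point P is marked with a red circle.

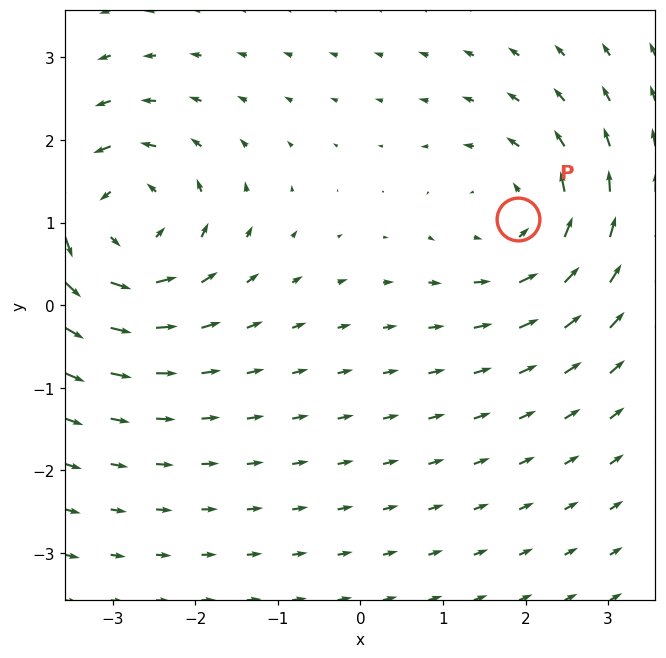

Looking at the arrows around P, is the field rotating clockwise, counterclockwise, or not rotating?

Near P at (1.9, 1.0) the arrows circulate counterclockwise. The curl (z-component) there is about +3; positive curl means counterclockwise rotation.

counterclockwise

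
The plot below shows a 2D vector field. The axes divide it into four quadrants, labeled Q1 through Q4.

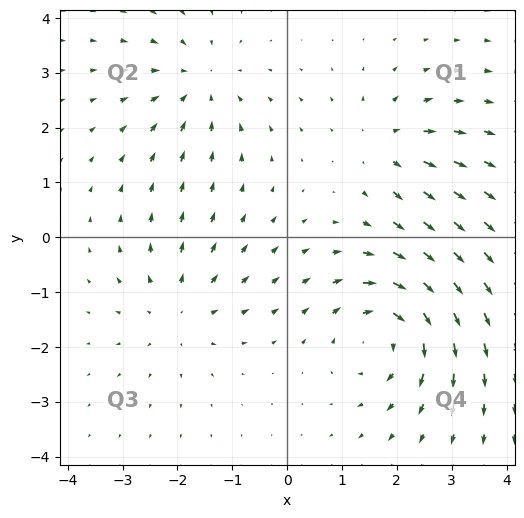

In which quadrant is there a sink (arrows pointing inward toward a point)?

Q2

The sink sits at approximately (-1.6, 2.8), which lies in quadrant Q2. The divergence there is about -3, negative as expected for a sink.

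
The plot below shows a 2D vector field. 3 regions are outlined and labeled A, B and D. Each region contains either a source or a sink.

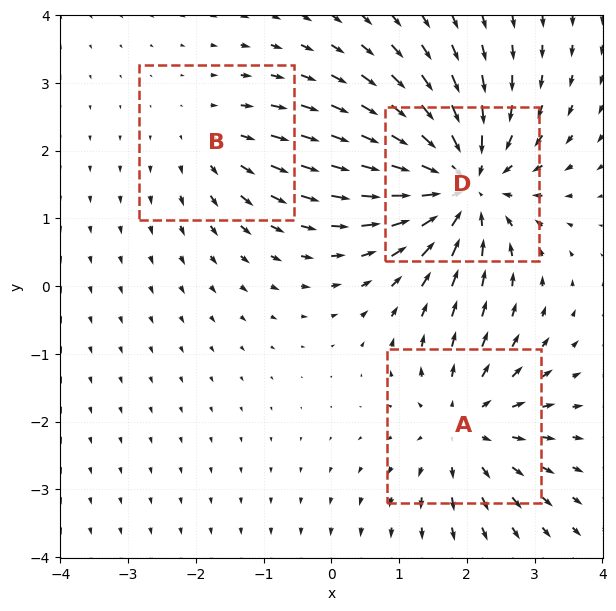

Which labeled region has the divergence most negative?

D

Divergence at each region's feature centre — A: about +3, B: about +2, D: about -5. Region D is most negative.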